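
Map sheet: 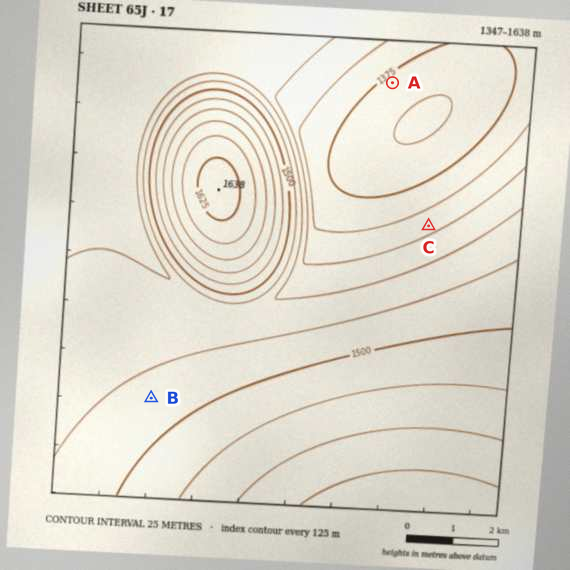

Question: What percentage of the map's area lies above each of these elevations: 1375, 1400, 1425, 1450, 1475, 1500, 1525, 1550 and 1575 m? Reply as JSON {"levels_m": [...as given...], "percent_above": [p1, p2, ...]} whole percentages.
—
{"levels_m": [1375, 1400, 1425, 1450, 1475, 1500, 1525, 1550, 1575], "percent_above": [91, 85, 80, 64, 48, 35, 24, 15, 8]}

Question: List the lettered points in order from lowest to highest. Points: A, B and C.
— A C B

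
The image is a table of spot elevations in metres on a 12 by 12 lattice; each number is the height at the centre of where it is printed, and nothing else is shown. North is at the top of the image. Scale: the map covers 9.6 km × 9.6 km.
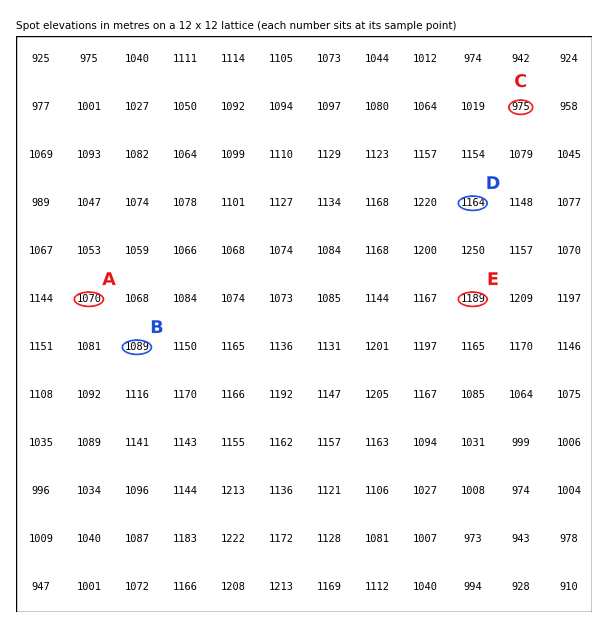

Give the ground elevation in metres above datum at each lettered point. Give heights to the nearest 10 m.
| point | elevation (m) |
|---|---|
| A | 1070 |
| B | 1090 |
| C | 970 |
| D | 1160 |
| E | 1190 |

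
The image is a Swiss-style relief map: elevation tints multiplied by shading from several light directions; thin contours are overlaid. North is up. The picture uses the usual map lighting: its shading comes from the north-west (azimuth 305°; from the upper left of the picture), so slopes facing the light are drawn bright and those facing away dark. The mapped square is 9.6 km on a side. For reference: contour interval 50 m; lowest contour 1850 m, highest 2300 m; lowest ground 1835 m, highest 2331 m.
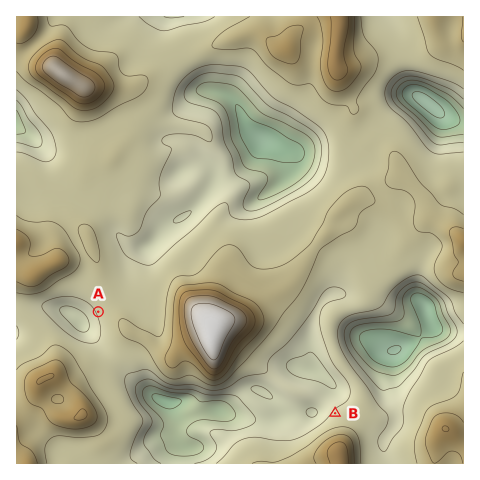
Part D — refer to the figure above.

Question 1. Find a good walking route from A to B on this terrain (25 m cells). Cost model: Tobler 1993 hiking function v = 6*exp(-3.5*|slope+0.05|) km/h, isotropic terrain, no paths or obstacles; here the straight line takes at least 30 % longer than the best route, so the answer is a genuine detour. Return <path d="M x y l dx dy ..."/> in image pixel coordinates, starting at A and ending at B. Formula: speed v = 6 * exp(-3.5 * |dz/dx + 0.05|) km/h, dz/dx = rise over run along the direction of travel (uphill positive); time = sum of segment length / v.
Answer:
<path d="M98 312l14 14 1 2 51 50 9 5 20 0 16 8 33 0 4 2 3 0 21 11 46 0 19 9"/>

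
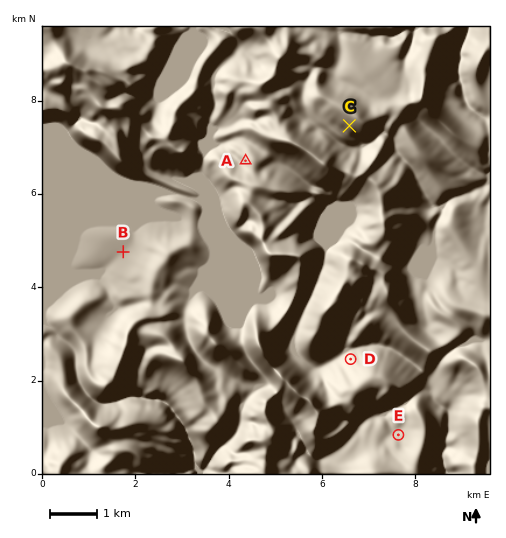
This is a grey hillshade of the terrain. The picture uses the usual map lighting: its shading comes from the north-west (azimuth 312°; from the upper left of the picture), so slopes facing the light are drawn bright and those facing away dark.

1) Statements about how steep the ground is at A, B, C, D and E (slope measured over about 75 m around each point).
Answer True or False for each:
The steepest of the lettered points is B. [False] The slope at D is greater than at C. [True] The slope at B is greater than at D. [False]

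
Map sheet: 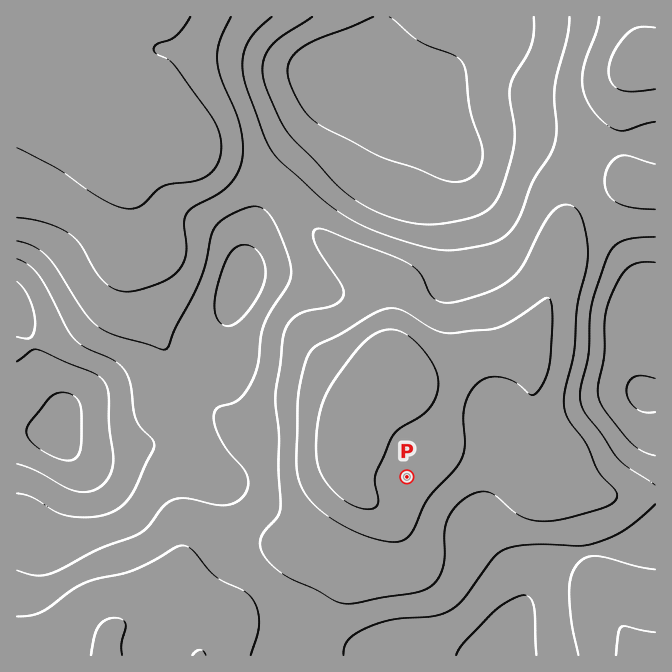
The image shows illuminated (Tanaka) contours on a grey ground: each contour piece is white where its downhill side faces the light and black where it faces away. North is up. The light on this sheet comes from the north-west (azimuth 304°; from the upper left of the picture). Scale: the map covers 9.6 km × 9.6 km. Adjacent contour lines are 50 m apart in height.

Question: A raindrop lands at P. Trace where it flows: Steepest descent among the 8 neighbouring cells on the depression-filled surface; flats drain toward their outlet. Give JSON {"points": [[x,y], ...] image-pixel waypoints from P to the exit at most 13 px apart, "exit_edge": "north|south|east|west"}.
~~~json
{"points": [[407, 477], [420, 490], [434, 503], [447, 517], [460, 522], [474, 530], [487, 544], [500, 557], [514, 570], [524, 584], [524, 597], [520, 610], [512, 624], [505, 637], [500, 650], [500, 655]], "exit_edge": "south"}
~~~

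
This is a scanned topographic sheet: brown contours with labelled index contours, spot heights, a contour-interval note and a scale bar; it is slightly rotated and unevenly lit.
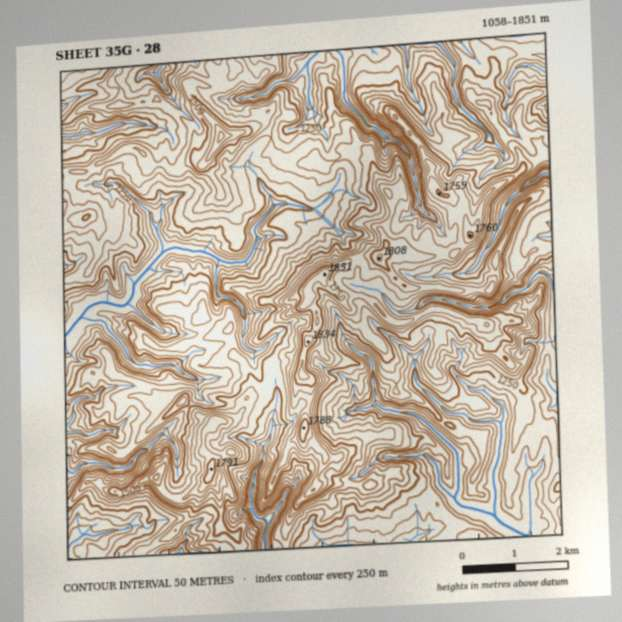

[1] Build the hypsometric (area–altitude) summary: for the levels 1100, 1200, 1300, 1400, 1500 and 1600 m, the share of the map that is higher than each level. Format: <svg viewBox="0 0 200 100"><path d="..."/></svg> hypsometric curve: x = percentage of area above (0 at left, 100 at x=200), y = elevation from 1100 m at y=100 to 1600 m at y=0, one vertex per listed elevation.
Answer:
<svg viewBox="0 0 200 100"><path d="M188 100l-33-20-38-20-46-20-31-20-19-20"/></svg>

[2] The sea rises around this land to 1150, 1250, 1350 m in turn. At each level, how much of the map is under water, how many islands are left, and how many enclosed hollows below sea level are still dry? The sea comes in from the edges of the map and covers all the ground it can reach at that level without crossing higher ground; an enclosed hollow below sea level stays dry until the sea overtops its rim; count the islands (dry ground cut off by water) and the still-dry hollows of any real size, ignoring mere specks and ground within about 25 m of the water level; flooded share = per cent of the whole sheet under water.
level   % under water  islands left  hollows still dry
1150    13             0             0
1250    32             0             0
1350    53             0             0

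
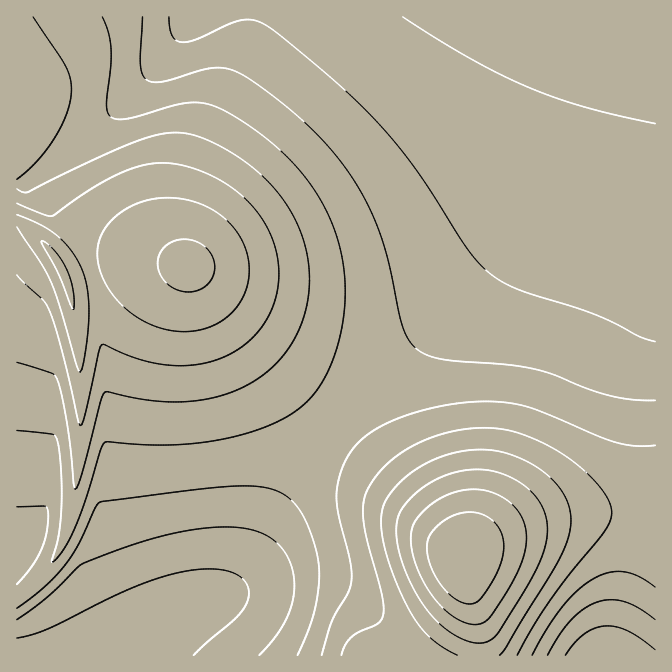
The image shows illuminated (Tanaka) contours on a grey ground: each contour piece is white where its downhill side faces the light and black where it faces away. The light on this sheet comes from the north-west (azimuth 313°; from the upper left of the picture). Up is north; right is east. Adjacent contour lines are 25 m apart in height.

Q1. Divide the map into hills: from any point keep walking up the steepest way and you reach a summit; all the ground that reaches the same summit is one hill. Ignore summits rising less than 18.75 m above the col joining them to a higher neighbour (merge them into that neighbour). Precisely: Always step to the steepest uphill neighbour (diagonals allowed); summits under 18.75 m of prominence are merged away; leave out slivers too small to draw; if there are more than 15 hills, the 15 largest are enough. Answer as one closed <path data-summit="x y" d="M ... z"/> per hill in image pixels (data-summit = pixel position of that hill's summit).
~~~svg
<path data-summit="192 265" d="M595 16l-403 0-21 32-30 37-53 51-52 41 0 5 5 10 35 50 10 20 12 40 10 80 1 118 7 32 8 25 22 53 0 18-8 11 41-26 45-20 15-15 22-40 18-41 34-50 26-30 140-137 42-52 25-40 25-55 17-56 6-37z"/><path data-summit="460 562" d="M655 16l-59 1-2 23-6 37-17 56-25 55-25 40-42 52-72 73-35 31-59 63-34 50-18 41-22 40-15 15-57 26-29 20-18 17 536-1z"/><path data-summit="62 270" d="M35 178l-10 6-9 1 0 470 102 1 26-24 2-22-22-53-13-45-3-130-7-62-15-58-10-20-30-42z"/><path data-summit="17 117" d="M190 16l-173 0-1 167 9 1 15-10 65-53 48-49 18-24z"/>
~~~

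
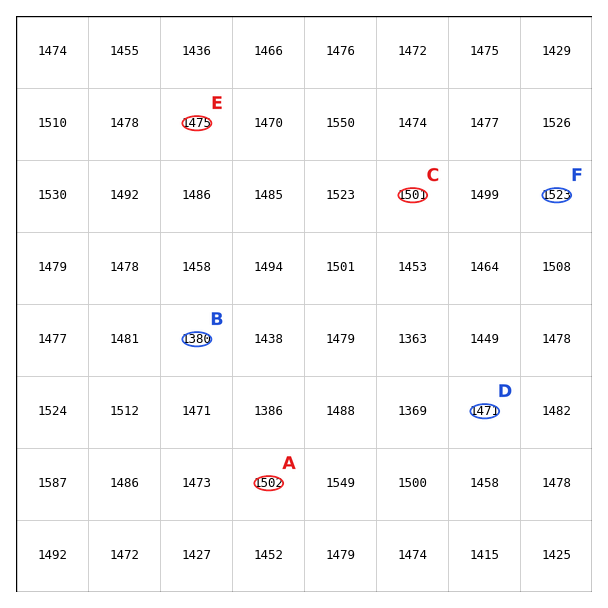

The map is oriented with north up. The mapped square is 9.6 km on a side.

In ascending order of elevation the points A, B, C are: B C A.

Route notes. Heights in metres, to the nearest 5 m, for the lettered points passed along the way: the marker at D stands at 1470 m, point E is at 1475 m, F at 1525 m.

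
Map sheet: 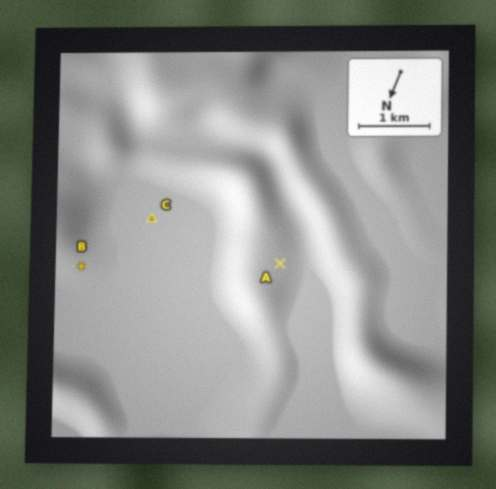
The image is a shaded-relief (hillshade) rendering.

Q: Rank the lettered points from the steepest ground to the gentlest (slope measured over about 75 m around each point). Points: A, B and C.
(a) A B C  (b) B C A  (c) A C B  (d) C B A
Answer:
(a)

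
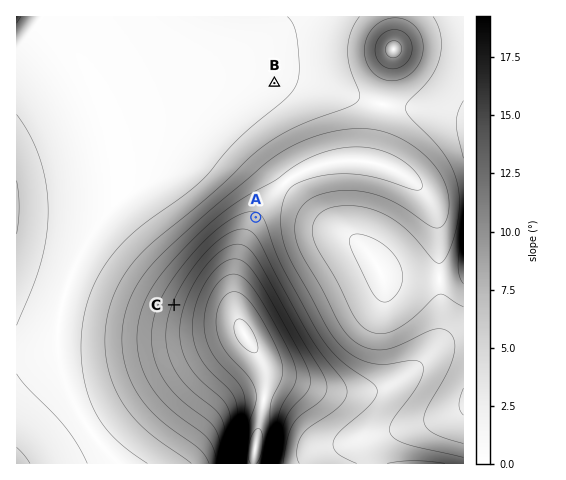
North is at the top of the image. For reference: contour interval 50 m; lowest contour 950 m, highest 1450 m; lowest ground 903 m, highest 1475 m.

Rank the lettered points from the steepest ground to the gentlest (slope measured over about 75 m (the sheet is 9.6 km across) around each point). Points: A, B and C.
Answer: C A B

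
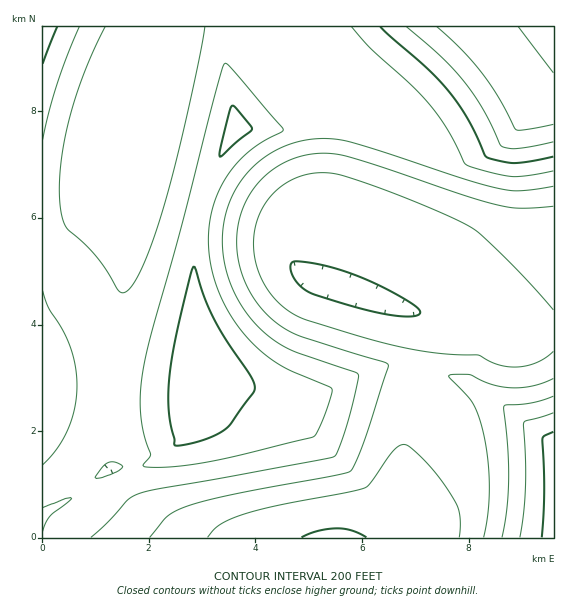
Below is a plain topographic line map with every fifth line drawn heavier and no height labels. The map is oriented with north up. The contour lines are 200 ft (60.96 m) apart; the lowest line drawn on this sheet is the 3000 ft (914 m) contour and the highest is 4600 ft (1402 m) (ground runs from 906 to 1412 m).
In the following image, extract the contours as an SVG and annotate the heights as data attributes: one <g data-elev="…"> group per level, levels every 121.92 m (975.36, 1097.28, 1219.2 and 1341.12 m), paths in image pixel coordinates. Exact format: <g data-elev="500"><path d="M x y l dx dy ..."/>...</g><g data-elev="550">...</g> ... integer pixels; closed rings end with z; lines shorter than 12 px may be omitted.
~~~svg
<g data-elev="975.36"><path d="M208 537l6-8 7-5 24-10 32-9 70-13 18-4 7-7 21-30 6-5 5-2 7 4 17 16 13 16 12 18 7 17-1 22"/><path d="M553 351l-9 8-12 5-12 3-13 0-14-4-14-8-42-2-44-8-92-27-12-7-11-8-9-11-8-13-5-14-2-14 0-15 2-13 6-14 7-11 10-10 12-8 12-4 13-3 15 0 13 3 70 25 37 16 21 11 10 8 29 27 42 47"/></g><g data-elev="1097.28"><path d="M91 537l18-16 19-21 12-7 17-4 170-30 6-2 4-4 12-37 9-41-3-3-62-21-24-14-14-14-13-16-10-19-6-19-3-16-1-16 2-16 4-14 5-14 9-13 10-12 11-9 16-10 17-7 19-3 18 0 31 7 100 33 35 9 21 3 33-5"/><path d="M96 478l-1-1 6-9 7-5 7-1 8 5-7 5-13 5z"/><path d="M553 396l-20 7-26 2-3 2 4 41 1 31-2 30-5 28"/><path d="M205 27l-21 101-23 87-10 32-11 25-9 15-4 4-4 2-6-4-11-20-11-14-28-27-5-11-2-17 1-39 8-42 15-46 21-46"/></g><g data-elev="1219.2"><path d="M175 445l8 0 17-4 14-5 10-6 8-7 21-30 2-5-4-12-24-35-13-22-10-23-8-26-3-3-16 62-8 47 0 35z"/><path d="M553 432l-9 4-2 3 2 52-2 46"/><path d="M220 156l3-1 29-26-2-4-17-19-2 1-2 5z"/><path d="M43 64l14-37"/><path d="M380 27l48 42 21 23 19 27 19 38 14 4 14 2 38-6"/></g><g data-elev="1341.12"><path d="M437 27l26 24 19 22 17 26 17 30 8 1 29-6"/></g>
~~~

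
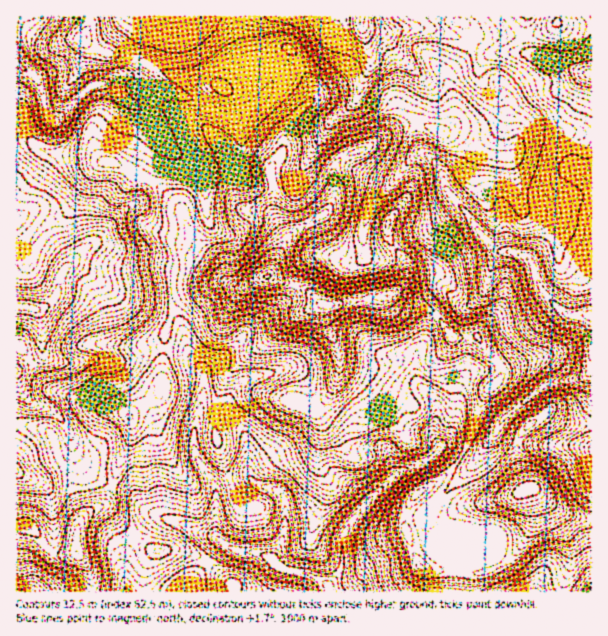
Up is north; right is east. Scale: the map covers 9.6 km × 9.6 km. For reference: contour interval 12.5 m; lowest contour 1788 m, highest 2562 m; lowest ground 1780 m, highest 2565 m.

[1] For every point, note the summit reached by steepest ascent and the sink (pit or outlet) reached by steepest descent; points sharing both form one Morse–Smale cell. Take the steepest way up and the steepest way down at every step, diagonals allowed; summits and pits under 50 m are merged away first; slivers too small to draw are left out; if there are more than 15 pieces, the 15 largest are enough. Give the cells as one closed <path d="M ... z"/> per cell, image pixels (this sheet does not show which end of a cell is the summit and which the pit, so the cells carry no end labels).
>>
<path d="M273 277l-9 0-19 11-11 0-12-6-10 2-14 10-15 6-7 6-7 14-5 13 0 15 22 4 18 19 0 25-10 30-1 15 3 15 20 30 1 51-16-3-16-10-21-7-11 0-14 14-12 18-5 18 4 25 63 0 3-10 29-38 4 0 14 8 24 2 9 5 9 9 28 6 14 8 6 6 13-21 0-19 2-15 12-18 39-40 33-15 12-12 12 4 7 6 10-17 13-43 20-23-2-9-23-29-24 0-13-17-14-12-22-2-12-11-65 11-7-4-12-12z"/><path d="M417 122l-15 4-18 8-15 12-18 6-14 10-3 6 2 24-6 15-6 7-27 15-11 11-18 36 31 10 9 4 12 12 7 4 65-11 12 11 22 2 6 4 21 25 24 0 23 29 2 9-20 23-8 31-8 20-6 9 7 5 6 0 21-28 6-13 40-34 18-8 15 0 11-2 6-7 2-236-17-3-48 2-9 7-6 15-11 1-21-6-24-18-18-1z"/><path d="M29 140l-13 1 0 228 22-11 4-4 0-5 6 9 14 4 16 0 8-2 40 1 23-12 15 0 0-16 12-27 7-6 15-6 14-10 9-2 7 0-8-21-26-21-14-34-28-25-14-5-22-13-15-1-14-8-37-2z"/><path d="M458 16l-222 1 0 12 8 22 1 11 13-2 21-11 9-1 6 5 20 39-1 7-23 23-6 13-1 15-13 21 4 17 0 27 13 25 10-11 29-17 10-20-2-24 7-10 28-12 15-12 23-10 10-2 21 10 6 0 8-9 2-21-8-27 14-13 14-23-2-9-10-6z"/><path d="M134 58l-4 1-5 14-17 11-10 0-8 2-36 35-8-8-3-20-6-13-20-18-1 78 13 0 10 8 17 6 31 0 14 8 19 2 15 11 17 6 28 25 12 30 12 14 16 11 4 17 4 5 8 5 7 0 24-11 19-35 0-5-16-23-6-3-19-1-9-7-2-6-8-44-3-7-9-11 0-7 10-24 0-14-11-6-39-8z"/><path d="M443 448l-3 0-12 12-33 15-45 47-7 15-1 30-12 18 0 7 138 0 3-18 12-2 18-7 17-16 14-24 0-16-6-20-13 7-24 6-28 4-8-1-25-19 16-10 14-15-2-5z"/><path d="M591 16l-33 0-3 9-12 7-10 4-56 0-3-4 0 7-10 17-18 19 8 27 0 18-10 12 12 1 24 18 21 6 11-1 6-15 9-7 22 0 15-2 27 2z"/><path d="M173 349l-8 0-2 2-3 41-30 24 2 22-12 24-6 23 18 8 12 17 72 28 0-52-17-24-6-21 1-15 10-30 0-25-18-19z"/><path d="M159 348l-10 1-23 12-40-1-8 2-22-1-8-3-6-9 0 5-4 4-22 13 8 24 8 8 18 6 14 13 8 15 2 18 6 9 9 10 18 10 7 1 6-23 10-19 0-27 25-19 7-8 0-26 2-13z"/><path d="M288 48l-9 1-21 11-13 2-13 9-10 15 4 10-12 32 0 7 6 6 6 12 4 35 6 15 9 7 19 1 6 3 6 8-2-7 0-27-4-17 13-21 1-15 6-13 24-26-6-18z"/><path d="M591 367l-1 4-6 7-11 2-15 0-18 8-40 34-6 13-21 28-6 0-8-5-15 18-16 10 19 16 14 4 48-8 15-8 2-2-9-27 0-17 3-9 10-11 16-12 21 10 24 2z"/><path d="M89 16l-73 1 0 45 21 18 6 13 3 20 8 8 36-35 8-2 10 0 17-11 5-11-1-6-27-4-20-13 8-15z"/><path d="M548 412l-25 19-6 13 0 17 7 25 3 2 7 0 21 20 12 6 24 6 1-95-25-3z"/><path d="M236 16l-69 0-23 16-8 12-4 13 47 21 28 4 14 4 9-14 14-10 0-11-8-22z"/><path d="M533 488l-7 1 6 20 0 16-9 18-22 22-18 7-12 2-2 5 1 13 94-1 0-7 7-24-1-17-20-37z"/>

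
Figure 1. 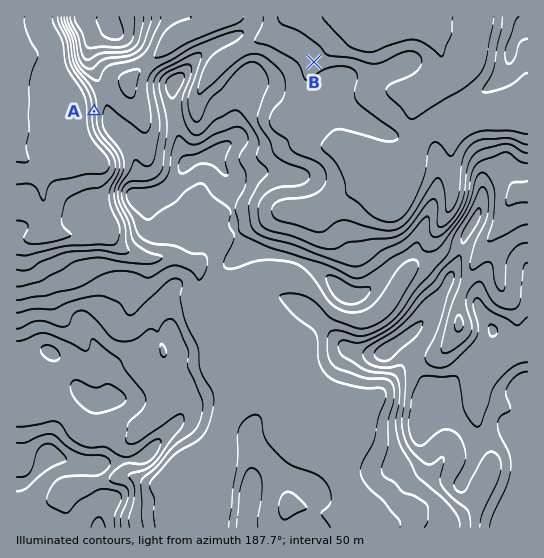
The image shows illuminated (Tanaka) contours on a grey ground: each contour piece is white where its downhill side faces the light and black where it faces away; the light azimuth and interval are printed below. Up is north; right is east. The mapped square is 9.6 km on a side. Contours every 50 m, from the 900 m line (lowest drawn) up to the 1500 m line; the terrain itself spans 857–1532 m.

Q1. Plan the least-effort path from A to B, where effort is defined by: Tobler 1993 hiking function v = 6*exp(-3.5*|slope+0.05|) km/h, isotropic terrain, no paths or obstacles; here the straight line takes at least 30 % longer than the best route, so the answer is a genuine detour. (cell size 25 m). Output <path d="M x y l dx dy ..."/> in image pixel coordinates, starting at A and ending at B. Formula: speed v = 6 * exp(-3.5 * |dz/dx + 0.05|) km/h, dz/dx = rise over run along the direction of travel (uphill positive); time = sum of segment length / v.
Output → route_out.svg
<path d="M94 111l5-10 3-3 5-3 8-8 83-41 72 0 11 5 12 0 21 11"/>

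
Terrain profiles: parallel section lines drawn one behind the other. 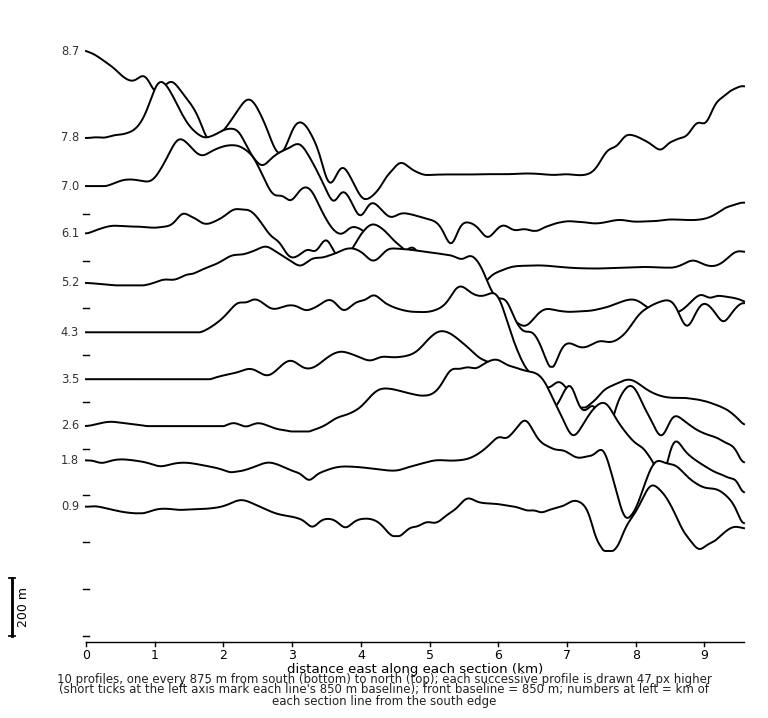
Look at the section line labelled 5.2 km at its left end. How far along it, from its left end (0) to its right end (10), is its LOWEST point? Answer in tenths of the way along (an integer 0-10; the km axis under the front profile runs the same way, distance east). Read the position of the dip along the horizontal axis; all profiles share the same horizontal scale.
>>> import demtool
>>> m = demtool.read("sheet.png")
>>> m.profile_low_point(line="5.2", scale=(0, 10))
7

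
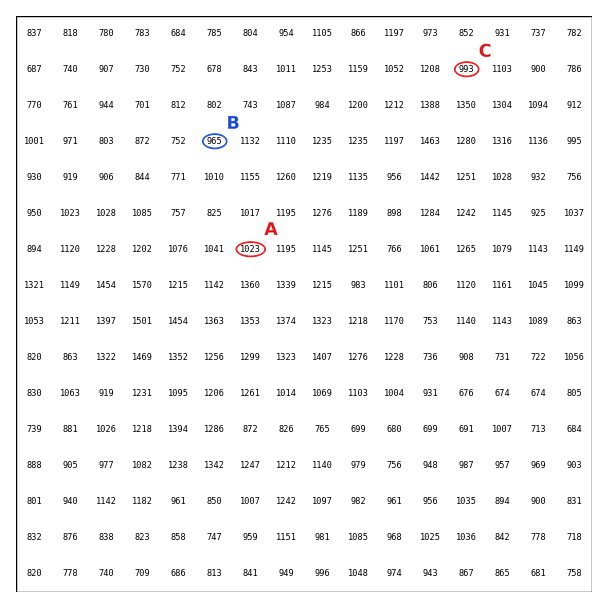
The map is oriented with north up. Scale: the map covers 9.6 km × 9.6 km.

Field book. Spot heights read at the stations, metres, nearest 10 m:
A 1020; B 970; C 990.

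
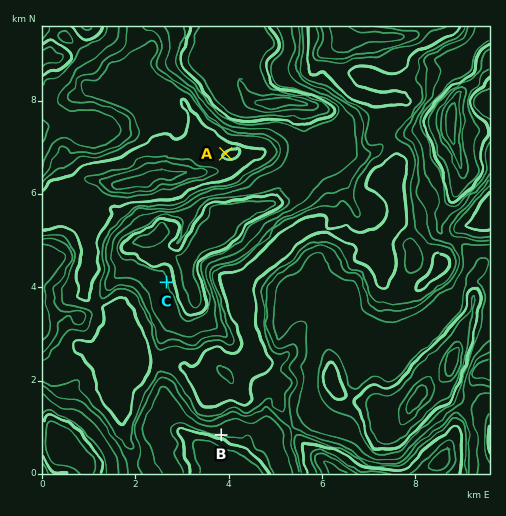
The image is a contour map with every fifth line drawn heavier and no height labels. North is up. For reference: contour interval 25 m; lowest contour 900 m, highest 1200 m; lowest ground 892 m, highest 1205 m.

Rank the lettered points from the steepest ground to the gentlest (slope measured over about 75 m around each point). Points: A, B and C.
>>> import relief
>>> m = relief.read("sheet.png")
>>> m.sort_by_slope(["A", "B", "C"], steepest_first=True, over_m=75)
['B', 'C', 'A']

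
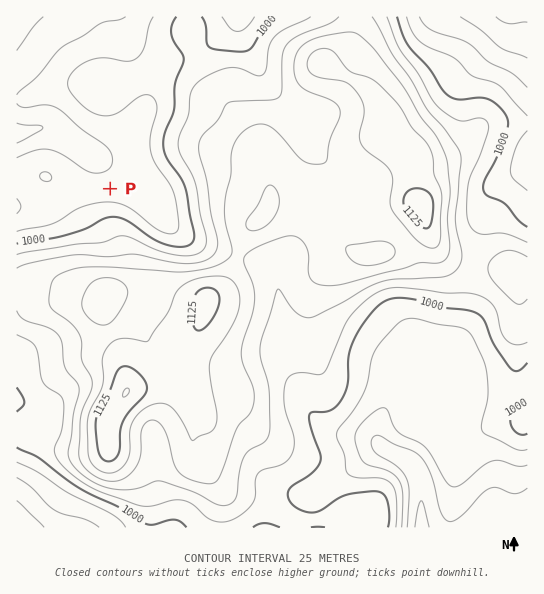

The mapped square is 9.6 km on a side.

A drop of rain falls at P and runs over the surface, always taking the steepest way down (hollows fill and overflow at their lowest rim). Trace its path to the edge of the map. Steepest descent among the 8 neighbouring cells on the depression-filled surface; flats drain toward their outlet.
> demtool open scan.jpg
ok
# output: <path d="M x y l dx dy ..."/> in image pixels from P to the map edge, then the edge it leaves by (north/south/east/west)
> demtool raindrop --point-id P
<path d="M110 189l0-16-20-20-11-6-20-14-9-4-16 0-7 2-8 0-2 2"/>
exit: west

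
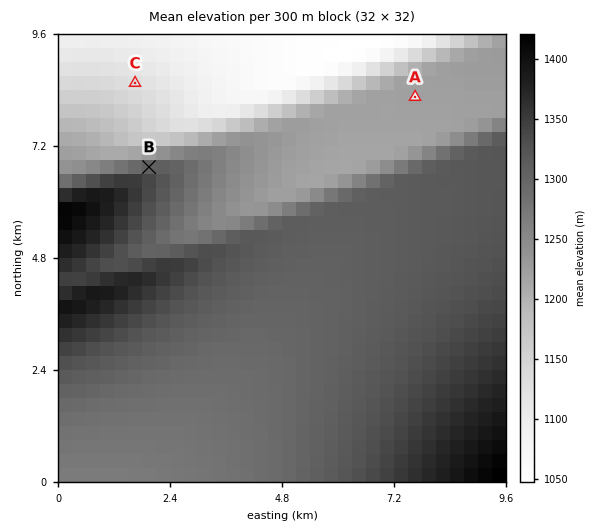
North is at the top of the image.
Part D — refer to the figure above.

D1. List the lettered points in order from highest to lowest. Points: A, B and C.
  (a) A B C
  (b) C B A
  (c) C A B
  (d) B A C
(d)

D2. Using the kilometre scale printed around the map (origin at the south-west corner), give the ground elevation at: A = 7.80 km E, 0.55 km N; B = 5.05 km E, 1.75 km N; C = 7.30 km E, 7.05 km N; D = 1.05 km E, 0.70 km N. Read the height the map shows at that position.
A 1361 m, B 1297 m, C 1217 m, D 1275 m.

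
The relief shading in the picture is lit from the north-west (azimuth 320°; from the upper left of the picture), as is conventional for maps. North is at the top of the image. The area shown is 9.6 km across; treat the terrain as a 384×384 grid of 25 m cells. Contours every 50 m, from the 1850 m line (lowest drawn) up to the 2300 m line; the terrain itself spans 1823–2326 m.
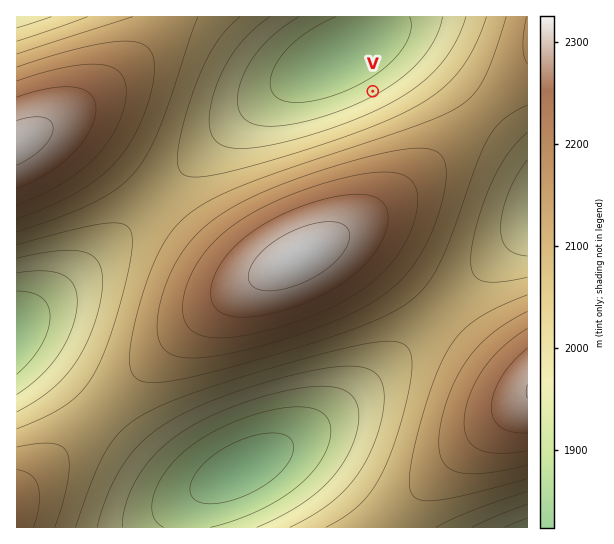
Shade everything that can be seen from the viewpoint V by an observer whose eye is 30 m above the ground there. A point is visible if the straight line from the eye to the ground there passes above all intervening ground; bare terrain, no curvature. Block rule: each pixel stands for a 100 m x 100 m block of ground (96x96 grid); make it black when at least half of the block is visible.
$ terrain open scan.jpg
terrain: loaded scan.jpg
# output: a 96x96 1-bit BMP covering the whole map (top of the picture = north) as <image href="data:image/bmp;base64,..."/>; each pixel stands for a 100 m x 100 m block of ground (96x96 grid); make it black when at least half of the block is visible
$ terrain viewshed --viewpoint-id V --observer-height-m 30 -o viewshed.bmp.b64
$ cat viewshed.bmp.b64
<image width="96" height="96" href="data:image/bmp;base64,Qk2+BAAAAAAAAD4AAAAoAAAAYAAAAGAAAAABAAEAAAAAAIAEAAATCwAAEwsAAAIAAAAAAAAA////AAAAAAAAAAAAAAAAAAAAAAAAAAAAAAAAAAAAAAAAAAAAAAAAAAAAAAAAAAAAAAAAAAAAAAAAAAAAAAAAAAAAAAAAAAAAAAAAAAAAAAAAAAAAAAAAAAAAAAAAAAAAAAAAAAAAAAAAAAAAAAAAAAAAAAAAAAAAAAAAAAAAAAAAAAAAAAAAAAAAAAAAAAAAAAAAAAAAAAAAAAAAAAAAAAAAAAAAAAAAAAAAAAAAAAAAAAAAAAAAAAAAAAAAAAAAAAAAAAAAAAAAAAAAAAAAAAAAAAAAAAAAAAAAAAAAAAAAAAAAAAAAAAAAAAAAAAAAAAAAAAAAAAAAAAAAAAAAAAAAAAAAAAAAAAAAAAAAAAAAAAAAAAAAAAAAAAAAAAAAAAAAAAAAAAAAAAAAAAAAAAAAAAAAAAAAAAAAAAAAAAAAAAAAAAAAAAAAAAAAAAAAAAAAAAAAAAAAAAAAAAAAAAAAAAAAAAAAAAAAAAAAAAAAAAAAAAAAAAAAAAAAAAAAAAAAAAAAAAAAAAAAAAAAAAAAAAAAAAAAAAAAAAAAAAAAAAAAAAAAAAAAAAAAAAAAAAAAAAAAAAAAAAAAAAAAAAAAAAAAAAAAAAAAAAAAAAAAAAAAAAAAAAAAAAAAAAAAAAAAAAAAAAAAAAAAAAAAAAAAAAAAAAAAAAAAAAAAAAAAAAAAAAAAAAAAAAAAAAAAAAAAAAAAAAAAAAAAAAAAAAAAAAAAAAAAAAAAAAAAAAAAAAAAAAAAAAAAAAAAAAAAAAAAAAAAAAAAAAAAAAAAAAAAAAAAAAAAAAAAAAAAAAAAAAAAAAAAAAAAAAAAAAAAAAAAAAAAAAAAAAAAAAAAAAAAAAAAAAAAAAAAAAAAAAAAAAAAAAAAAAAAAAAAAAAAAAAAAAAAAAAAAAAAAAAAAAAAAAAAAAAAAAAAAAAAAAAAAAAAAAAAAAAAAAAAAAAAAAAAAAAAAAAAAAAAAAAAAAAAAAAAAAAAAAAMAAAAAAAAAAAAAAD/wAAAAAAA//4AAAf/+AAAAAAD///8AB///AAAAAAD/////////wAAAAAH/////////4AAAAAH/////////+AAAAAD//////////AAAAAD//////////gAAAAD//////////wAAAAB//////////4AAAAB//////////8AAAAA//////////8AAAAA//////////+AAAAAf//////////AAAAAP//////////gAAAAH//////////wAAAAH//////////8AAAAD//////////+AAAAB///////////gAAAA///////////4AAAAP//////////+AAAAH///////////gAAAD///////////4AAAB///////////+AAAAf///////////wAAAP///////////8AAAH///////////8AAAB///////////8AAAA///////////8AAAAf//////////8AAAAH//////////8AAAAD//////////8AAAAB//////////8AAAAAf/////////8="/>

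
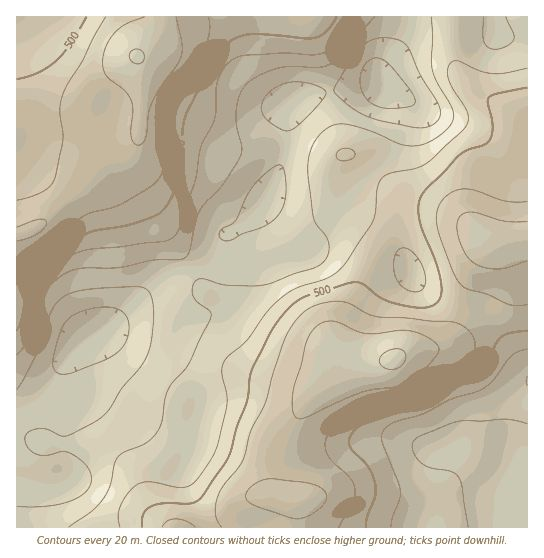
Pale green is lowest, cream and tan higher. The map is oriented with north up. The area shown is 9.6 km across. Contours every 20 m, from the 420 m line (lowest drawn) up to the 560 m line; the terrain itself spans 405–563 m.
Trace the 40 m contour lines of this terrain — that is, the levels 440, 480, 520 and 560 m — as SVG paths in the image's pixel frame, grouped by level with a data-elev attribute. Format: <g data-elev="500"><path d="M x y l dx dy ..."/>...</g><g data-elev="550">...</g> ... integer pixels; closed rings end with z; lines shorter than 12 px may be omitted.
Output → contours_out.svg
<g data-elev="440"><path d="M17 389l8-12 12-24 14-42 5-8 6-5 15-7 22-3 39-1 7 1 4 3 3 10 2 13-2 23-3 14-7 14-20 23-14 23-13 11-28 14-6 0-12-6-8-2-12 3-4 6 0 5 3 5 8 7 10 1 19-4 6 3 10 6 6 7 4 7 0 7-2 7-10 9-17 7-21 3-24-1"/><path d="M225 241l-6-4 1-6 15-10 11-24 7-10 20-19 5-3 4 1 3 9 1 19-3 12-5 9-7 7-8 5-20 6-12 7z"/><path d="M283 130l-14-9-7-8 0-10 7-10 12-8 13-3 16 1 15 7 1 3-2 5-19 21-12 10-4 2z"/><path d="M414 127l-33-6-15-5-15-9-16-14 0-6 18-30 8-10 9-6 8-3 9 0 11 2 7 3 5 8 11 26 17 26 2 11-3 8-10 5z"/></g><g data-elev="480"><path d="M391 527l2-10 7-18 0-8-2-9-16-40 0-7 2-5 11-8 26-7 30-16 31-10 11-8 18-25 7-4 9-3"/><path d="M17 331l4-9 4-23 6-10 13-15 19-15 11-5 12-4 77-9 7-2 5-4 4-7 16-46 6-36 13-27 4-38 4-10 7-8 8-6 9-2 39-2 28 2 10-2 7-4 7-6 18-26"/><path d="M411 291l-11-6-6-12 0-10 1-8 3-5 4-2 7 1 6 6 6 8 4 11 1 8-3 6-5 4z"/><path d="M341 161l6 0 6-3 2-3-1-4-7-3-8 2-2 3-1 4z"/><path d="M527 68l-21 5-12 1-15-3-21-10-4 0-4 2-3 8 2 10 19 33 0 7-3 6-40 37-11 5-24 4-8 5-5 9-1 24-3 10-30 45-14 11-31 10-15 10-17 16-20 28-20 17-3 7-1 6 5 24 0 12-9 38-8 16-13 19-10 7-10 0-28-5-7 1-7 3-9 9-6 12-2 10 2 10"/></g><g data-elev="520"><path d="M195 527l-9-6-11-2-8 2-5 6"/><path d="M339 527l13-24 3-13-5-12-17-16-6-8-2-11 4-10 11-11 23-14 15-6 33-8 28-17 27-13 7-9 2-10-3-11-9-8-13-4-75-6-9-3-16-9-9-3-22 3-16 8-10 13-8 14-12 35-7 27-15 30-8 30-20 25-5 9-2 10-1 9 2 7 5 6"/><path d="M17 264l32-19 34-29 38-12 28-16 9-8 5-9 2-10 1-40 3-14 5-12 19-22 9-18 7-22-1-16"/><path d="M527 202l-21-1-32-11-13-1-10 4-8 6-5 9-2 10 3 16 11 30 6 14 6 8 7 3 20 6 21 10 8 1 9-2"/><path d="M106 17l-13 21-11 24-15 23-5 12-2 14 3 28-9 42-5 6-7 5-25 8"/></g><g data-elev="560"><path d="M386 369l9 0 7-4 4-7-2-7-3-2-6 0-6 1-6 4-3 4-1 4 3 4z"/><path d="M135 63l6 0 3-4-1-6-4-4-6 1-3 4 0 5z"/></g>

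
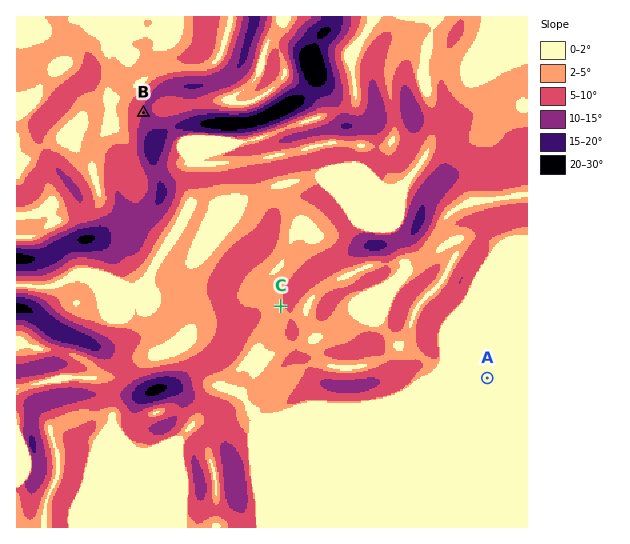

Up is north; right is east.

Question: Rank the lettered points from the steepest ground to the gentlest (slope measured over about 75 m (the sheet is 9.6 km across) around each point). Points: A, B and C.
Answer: B C A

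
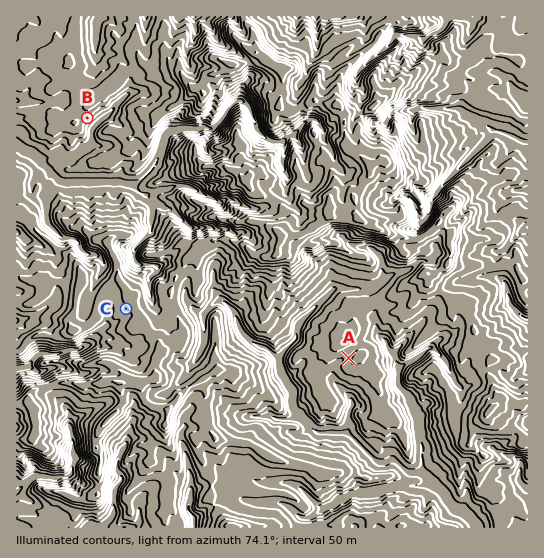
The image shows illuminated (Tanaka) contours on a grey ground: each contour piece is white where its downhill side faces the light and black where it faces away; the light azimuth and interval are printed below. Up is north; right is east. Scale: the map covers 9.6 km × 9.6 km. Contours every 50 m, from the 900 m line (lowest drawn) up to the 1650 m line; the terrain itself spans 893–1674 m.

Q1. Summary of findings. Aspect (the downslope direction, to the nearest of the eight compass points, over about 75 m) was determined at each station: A W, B SE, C SW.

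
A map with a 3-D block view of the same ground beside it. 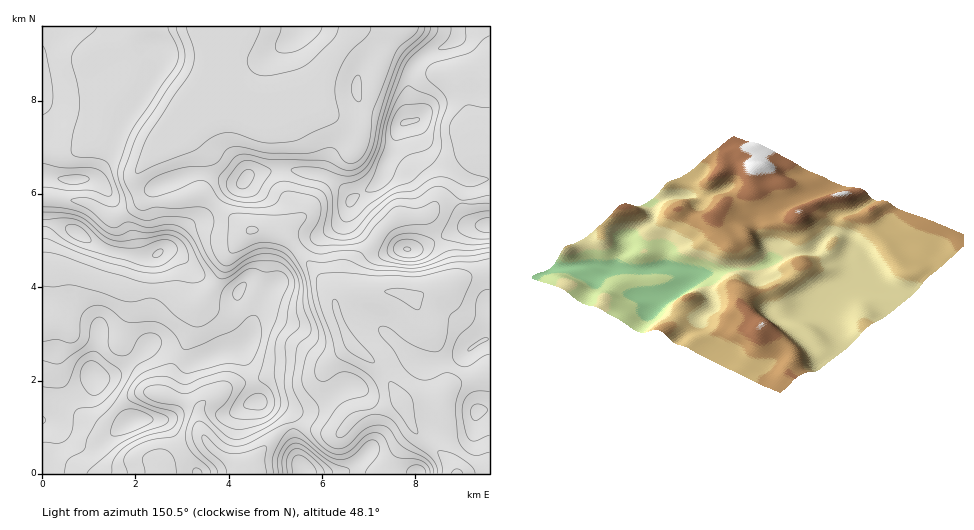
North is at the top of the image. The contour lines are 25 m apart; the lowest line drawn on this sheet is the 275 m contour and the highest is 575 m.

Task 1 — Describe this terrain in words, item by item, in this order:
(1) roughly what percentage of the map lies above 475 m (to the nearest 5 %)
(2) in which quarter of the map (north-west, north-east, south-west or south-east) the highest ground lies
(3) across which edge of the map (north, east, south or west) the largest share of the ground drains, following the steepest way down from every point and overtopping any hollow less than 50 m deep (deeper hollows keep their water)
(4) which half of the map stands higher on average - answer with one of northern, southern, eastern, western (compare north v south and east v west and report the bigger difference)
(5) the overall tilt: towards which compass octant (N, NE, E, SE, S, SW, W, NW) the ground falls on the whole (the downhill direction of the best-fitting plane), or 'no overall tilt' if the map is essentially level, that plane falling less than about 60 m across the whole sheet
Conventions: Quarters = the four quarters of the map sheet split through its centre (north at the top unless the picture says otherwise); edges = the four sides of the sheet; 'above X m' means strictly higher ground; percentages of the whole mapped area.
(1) Ground above 475 m makes up about 25 % of the sheet.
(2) The highest point lies in the south-west quarter of the map.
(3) Drainage is mainly to the south: more ground falls towards that edge than towards any other.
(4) Taken as a whole, the western half is higher than the eastern.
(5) The general tilt is down to the east (the land rises towards the west).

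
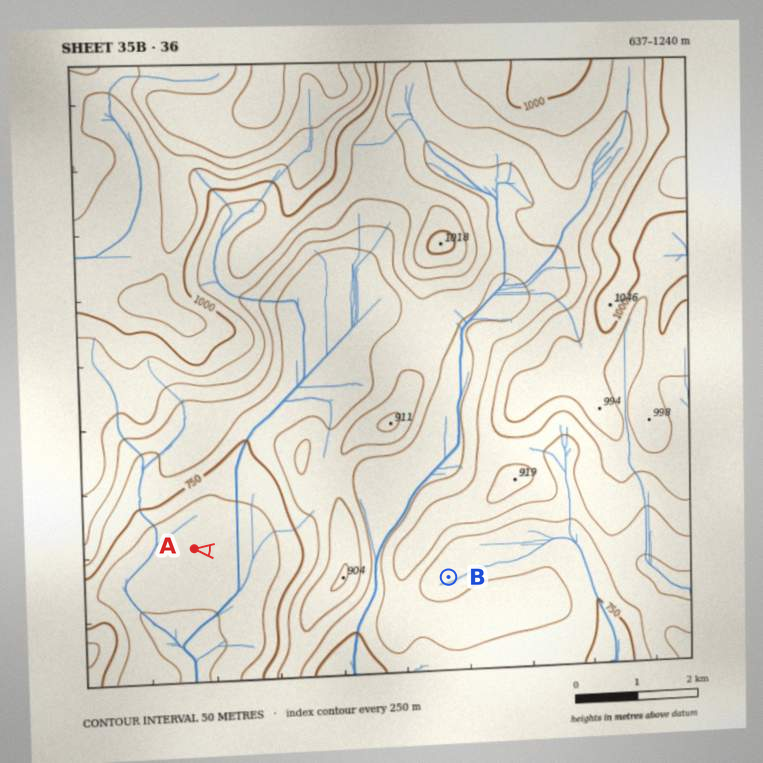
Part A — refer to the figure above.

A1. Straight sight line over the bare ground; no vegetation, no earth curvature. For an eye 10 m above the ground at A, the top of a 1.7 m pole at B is hidden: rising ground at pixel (295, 560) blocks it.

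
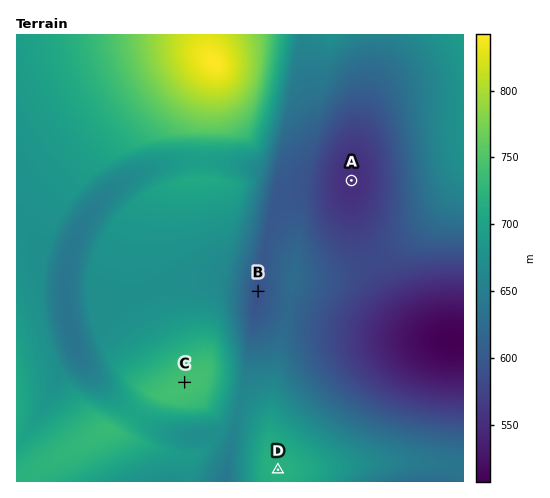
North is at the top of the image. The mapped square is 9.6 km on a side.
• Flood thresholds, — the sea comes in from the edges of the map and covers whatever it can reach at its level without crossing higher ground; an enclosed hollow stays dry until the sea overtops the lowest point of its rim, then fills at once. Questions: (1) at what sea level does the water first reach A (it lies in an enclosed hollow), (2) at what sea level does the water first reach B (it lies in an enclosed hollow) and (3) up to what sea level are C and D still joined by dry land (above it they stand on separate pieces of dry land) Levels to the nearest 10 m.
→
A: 580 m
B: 600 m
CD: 660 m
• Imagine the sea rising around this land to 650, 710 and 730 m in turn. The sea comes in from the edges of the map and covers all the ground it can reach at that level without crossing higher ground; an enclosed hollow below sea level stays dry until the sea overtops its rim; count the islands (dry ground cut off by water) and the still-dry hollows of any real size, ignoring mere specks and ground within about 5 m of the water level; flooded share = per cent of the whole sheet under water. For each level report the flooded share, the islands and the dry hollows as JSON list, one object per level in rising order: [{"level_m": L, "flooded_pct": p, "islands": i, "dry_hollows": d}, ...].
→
[{"level_m": 650, "flooded_pct": 37, "islands": 0, "dry_hollows": 1}, {"level_m": 710, "flooded_pct": 83, "islands": 1, "dry_hollows": 0}, {"level_m": 730, "flooded_pct": 90, "islands": 1, "dry_hollows": 0}]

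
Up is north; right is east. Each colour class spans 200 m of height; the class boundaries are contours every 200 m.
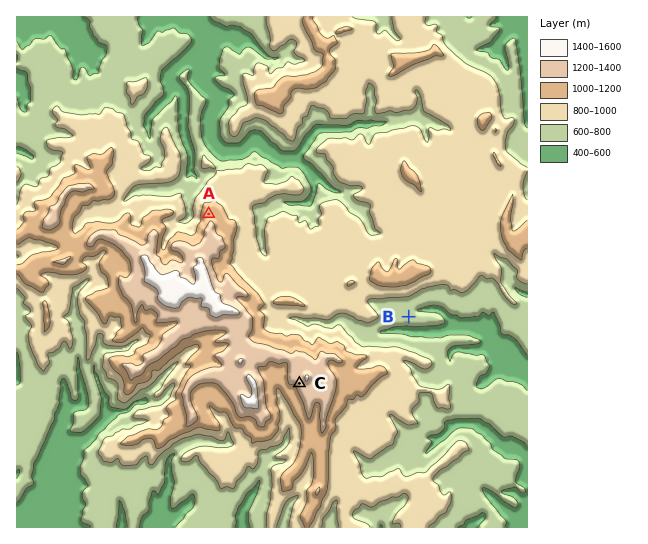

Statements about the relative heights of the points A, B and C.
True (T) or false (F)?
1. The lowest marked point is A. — F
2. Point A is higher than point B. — T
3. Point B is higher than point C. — F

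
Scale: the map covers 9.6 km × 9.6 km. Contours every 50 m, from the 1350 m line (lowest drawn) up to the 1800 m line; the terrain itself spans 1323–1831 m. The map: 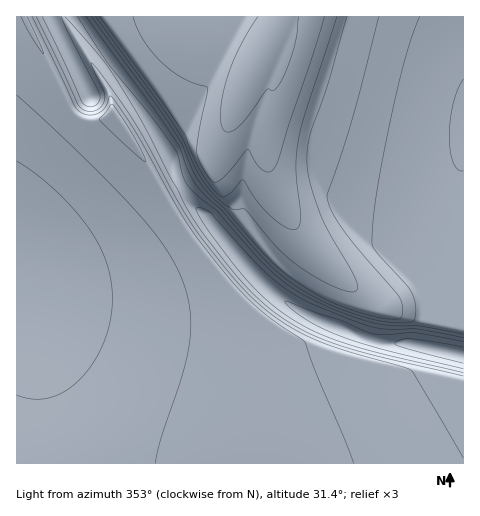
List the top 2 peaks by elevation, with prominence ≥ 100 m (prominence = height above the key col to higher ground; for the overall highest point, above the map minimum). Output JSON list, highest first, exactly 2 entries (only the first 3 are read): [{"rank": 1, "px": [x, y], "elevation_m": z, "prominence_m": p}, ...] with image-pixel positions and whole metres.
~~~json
[{"rank": 1, "px": [258, 59], "elevation_m": 1831, "prominence_m": 508}, {"rank": 2, "px": [112, 110], "elevation_m": 1670, "prominence_m": 171}]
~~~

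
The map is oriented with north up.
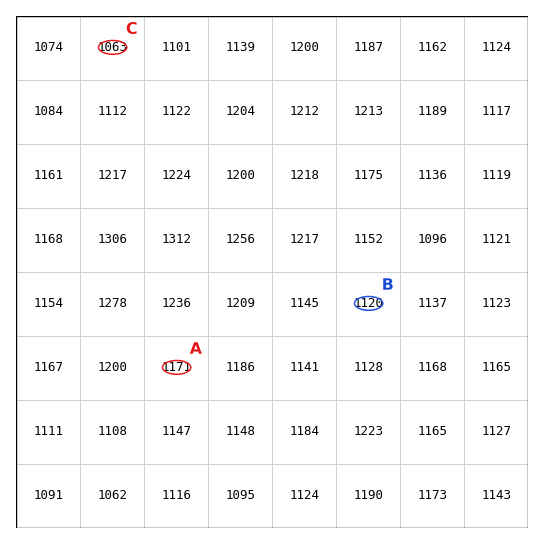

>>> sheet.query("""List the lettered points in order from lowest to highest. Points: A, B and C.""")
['C', 'B', 'A']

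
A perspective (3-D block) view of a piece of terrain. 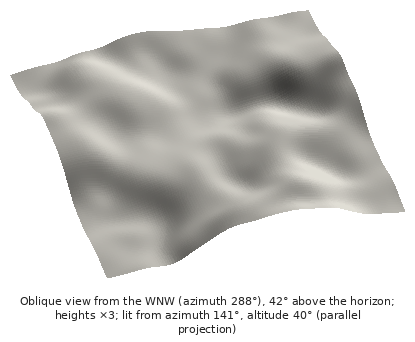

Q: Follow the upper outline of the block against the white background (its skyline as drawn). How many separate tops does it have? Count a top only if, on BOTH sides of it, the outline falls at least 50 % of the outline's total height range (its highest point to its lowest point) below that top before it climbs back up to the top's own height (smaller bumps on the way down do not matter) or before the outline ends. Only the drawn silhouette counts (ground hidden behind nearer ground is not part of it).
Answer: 0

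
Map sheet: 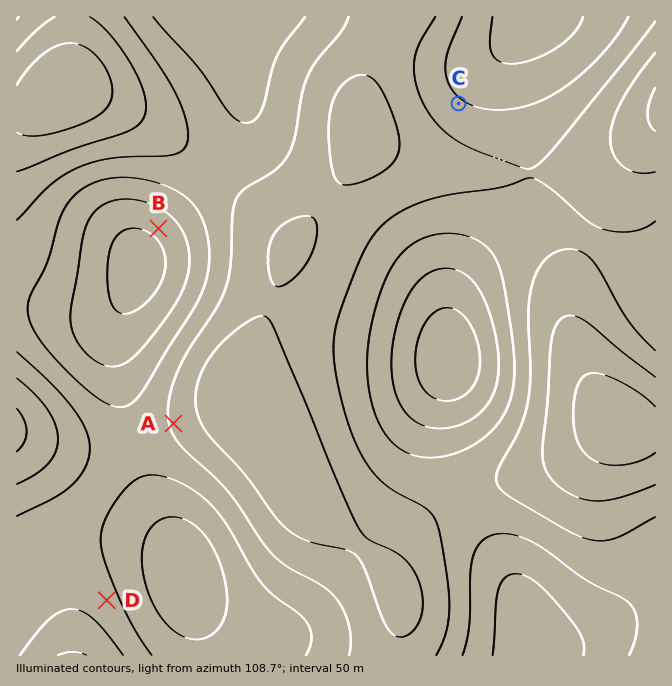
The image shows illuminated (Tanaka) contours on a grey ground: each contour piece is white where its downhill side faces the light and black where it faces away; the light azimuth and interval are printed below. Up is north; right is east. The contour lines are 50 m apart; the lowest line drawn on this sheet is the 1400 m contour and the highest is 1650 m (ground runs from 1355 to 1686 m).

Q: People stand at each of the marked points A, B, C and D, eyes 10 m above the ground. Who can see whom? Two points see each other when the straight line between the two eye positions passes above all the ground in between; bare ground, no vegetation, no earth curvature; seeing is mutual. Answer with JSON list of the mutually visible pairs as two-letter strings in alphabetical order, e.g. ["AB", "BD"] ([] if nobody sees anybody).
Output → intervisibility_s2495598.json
["AC", "BC"]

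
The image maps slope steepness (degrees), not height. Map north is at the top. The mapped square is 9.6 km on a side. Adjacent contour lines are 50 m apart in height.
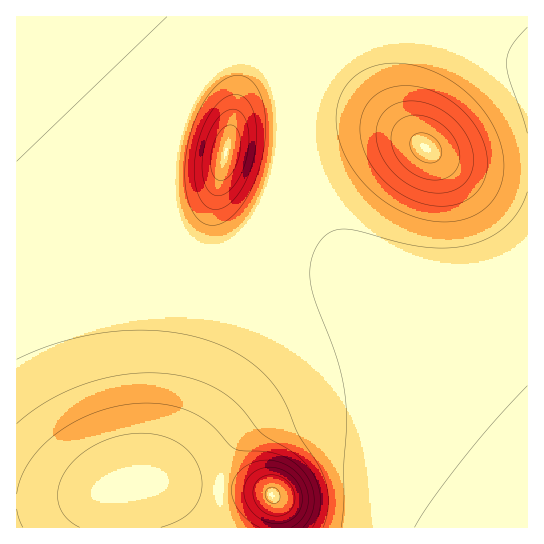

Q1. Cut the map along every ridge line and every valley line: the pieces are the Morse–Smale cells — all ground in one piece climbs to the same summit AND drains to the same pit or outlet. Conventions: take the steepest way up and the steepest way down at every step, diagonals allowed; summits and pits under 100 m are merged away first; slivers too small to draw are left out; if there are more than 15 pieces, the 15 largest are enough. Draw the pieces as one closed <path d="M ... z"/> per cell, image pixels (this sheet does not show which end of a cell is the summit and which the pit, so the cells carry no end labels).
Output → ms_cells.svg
<path d="M199 249l-29 2-52 9-41 12-44 17-17 4 1 235 511-1 0-128-39-38-63-46-47-28-36-18-24-8-38-8-30-2-45 1z"/><path d="M374 16l-357 0-1 275 17-2 65-24 53-12 32-4 16 0 7 3 64 0 33 5 40 12 36 18 59 36-3-4-82-56-29-28-17-24-11-21-9-31-3-20 1-29 6-21 9-20 9-14 21-19 24-13z"/><path d="M527 16l-152 0-21 7-29 17-20 21-14 28-7 32 1 30 8 32 14 28 17 24 19 20 31 24 91 61 30 25 32 31z"/>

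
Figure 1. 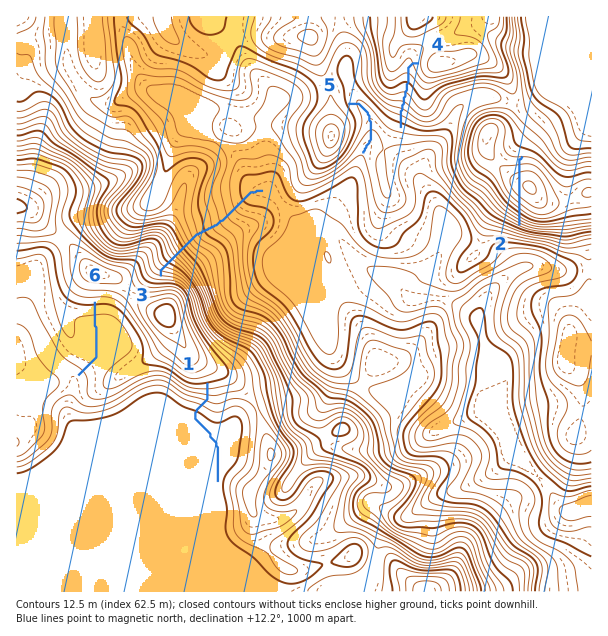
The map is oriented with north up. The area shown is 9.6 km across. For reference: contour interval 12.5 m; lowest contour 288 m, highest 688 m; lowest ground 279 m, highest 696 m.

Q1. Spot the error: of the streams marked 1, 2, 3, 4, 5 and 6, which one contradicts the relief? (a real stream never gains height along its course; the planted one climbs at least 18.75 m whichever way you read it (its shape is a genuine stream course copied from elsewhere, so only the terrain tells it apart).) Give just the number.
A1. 2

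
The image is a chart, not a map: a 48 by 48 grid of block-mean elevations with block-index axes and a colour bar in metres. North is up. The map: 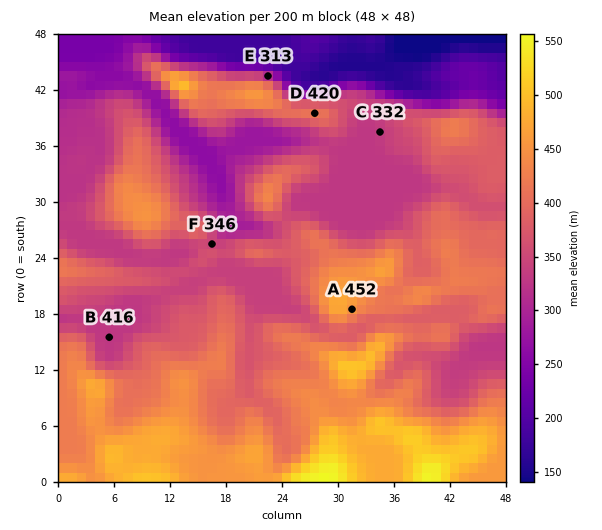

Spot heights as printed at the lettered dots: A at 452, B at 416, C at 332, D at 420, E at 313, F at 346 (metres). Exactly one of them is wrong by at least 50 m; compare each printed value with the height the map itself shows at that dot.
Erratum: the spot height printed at B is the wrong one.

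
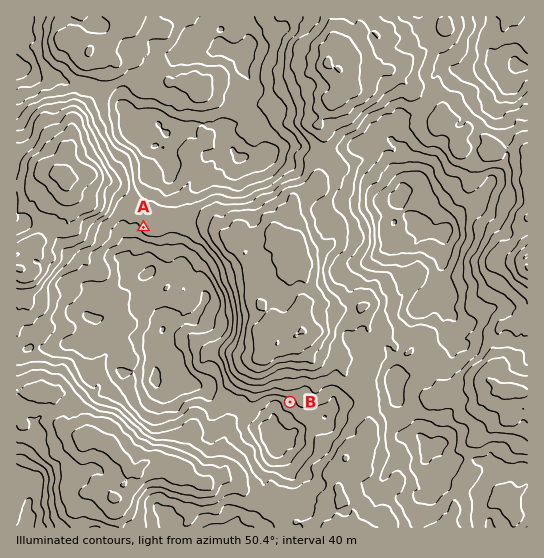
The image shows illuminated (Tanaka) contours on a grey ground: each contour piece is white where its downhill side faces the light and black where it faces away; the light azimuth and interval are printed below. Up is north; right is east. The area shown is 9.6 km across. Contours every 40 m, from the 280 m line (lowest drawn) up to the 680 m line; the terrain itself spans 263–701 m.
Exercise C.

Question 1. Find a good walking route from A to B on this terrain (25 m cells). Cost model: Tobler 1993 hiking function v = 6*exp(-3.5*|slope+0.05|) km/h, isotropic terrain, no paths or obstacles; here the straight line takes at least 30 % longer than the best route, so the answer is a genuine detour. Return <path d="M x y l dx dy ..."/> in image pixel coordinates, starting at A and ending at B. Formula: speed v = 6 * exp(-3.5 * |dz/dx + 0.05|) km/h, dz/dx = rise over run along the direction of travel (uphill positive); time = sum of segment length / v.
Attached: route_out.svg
<path d="M143 227l14 7 14 0 14 7 6 6 6 3 1 1 4 8 4 4 19 38 0 14 2 6 0 10-8 16 0 7 12 24 7 7 16 8 21 0 11 5 4 4"/>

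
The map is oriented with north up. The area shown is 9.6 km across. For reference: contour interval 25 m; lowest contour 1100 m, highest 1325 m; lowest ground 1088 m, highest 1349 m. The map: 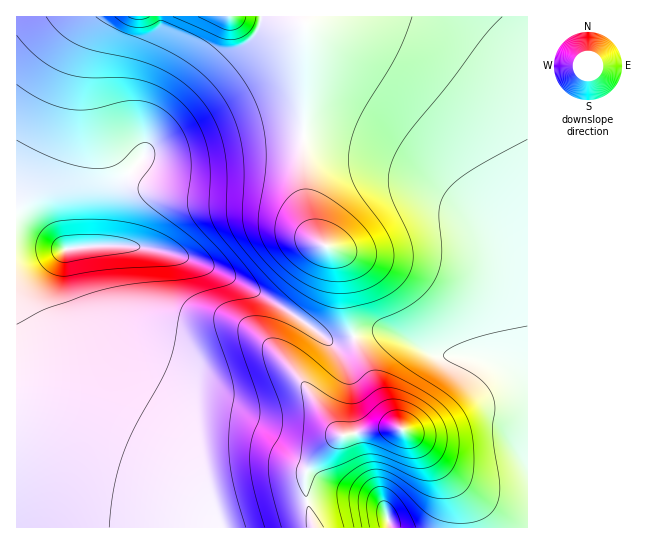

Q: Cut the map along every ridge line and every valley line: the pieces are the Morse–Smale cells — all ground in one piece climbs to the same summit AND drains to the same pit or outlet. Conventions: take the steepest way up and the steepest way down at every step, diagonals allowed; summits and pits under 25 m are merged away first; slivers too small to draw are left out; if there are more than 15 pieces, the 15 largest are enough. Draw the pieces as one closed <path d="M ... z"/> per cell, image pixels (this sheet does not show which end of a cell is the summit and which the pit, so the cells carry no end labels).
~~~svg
<path d="M25 239l-9 0 1 289 297 0-9-34 0-21 7-11 13-14 16-12 24-5 34-4-20-34-25-56-13 4-11 0-23-17-54-35-38-20-33-13-32-8-23-3-33 0-31 4z"/><path d="M159 16l-143 1 0 221 15 2 32 9 31-4 33 0 23 3 32 8 33 13 38 20 54 35 23 17 11 0 12-4-6-27-2-27-4-20-6-12-12-6-6-6-9-21-4-25-1-58-44 2-81 18-34 0 0-9-7-27 0-26 10-36 13-28z"/><path d="M527 16l-221 0-2 99 1 20 48 6 36 12 45 26 33 27 25 31 15 26 12 36 8 48z"/><path d="M389 332l-20 0-16 5 36 77 12 15-18-1-38 7-10 4-14 12-16 22 0 21 10 33 212 1 1-145-14-11-19-9-26-7-35-1-23-14z"/><path d="M306 135l-2 0 0 58 4 25 9 21 6 6 10 4 8 14 4 20 2 27 6 25 16-3 25 1 40 22 35 1 26 7 19 9 13 11 1-36-15-66-13-31-20-29-14-16-32-26-45-26-36-12z"/><path d="M305 16l-144 0-1 13-13 28-10 36 0 26 7 27 0 9 34 0 81-18 44-2 2-21z"/>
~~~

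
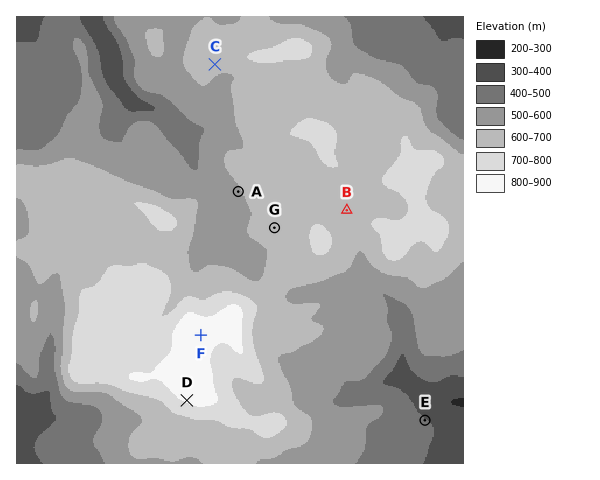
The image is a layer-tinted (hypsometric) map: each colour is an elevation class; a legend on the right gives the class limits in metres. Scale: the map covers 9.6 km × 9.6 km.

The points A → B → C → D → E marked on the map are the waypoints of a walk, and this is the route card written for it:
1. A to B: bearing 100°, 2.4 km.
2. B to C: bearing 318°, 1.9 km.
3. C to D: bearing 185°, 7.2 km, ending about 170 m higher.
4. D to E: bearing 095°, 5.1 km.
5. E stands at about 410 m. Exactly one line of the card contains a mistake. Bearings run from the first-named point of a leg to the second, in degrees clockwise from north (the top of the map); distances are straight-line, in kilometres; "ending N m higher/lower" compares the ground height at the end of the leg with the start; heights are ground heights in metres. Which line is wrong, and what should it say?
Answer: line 2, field distance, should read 4.2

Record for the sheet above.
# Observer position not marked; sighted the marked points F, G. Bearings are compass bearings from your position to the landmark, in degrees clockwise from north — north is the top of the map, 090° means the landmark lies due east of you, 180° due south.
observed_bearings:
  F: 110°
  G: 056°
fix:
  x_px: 145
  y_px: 315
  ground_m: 730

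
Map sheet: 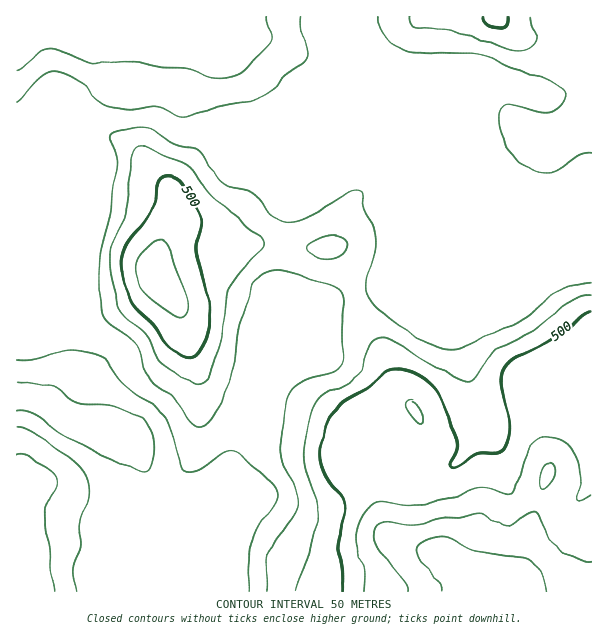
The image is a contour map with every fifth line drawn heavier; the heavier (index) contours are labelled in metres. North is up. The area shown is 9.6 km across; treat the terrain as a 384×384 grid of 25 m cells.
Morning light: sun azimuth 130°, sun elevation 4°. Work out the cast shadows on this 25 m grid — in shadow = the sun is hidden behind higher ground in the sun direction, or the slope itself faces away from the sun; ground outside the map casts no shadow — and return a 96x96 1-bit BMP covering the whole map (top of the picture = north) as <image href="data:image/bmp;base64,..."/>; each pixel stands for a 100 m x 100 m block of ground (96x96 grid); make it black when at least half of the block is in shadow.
<image width="96" height="96" href="data:image/bmp;base64,Qk2+BAAAAAAAAD4AAAAoAAAAYAAAAGAAAAABAAEAAAAAAIAEAAATCwAAEwsAAAIAAAAAAAAA////AAAAAAAAAAAAD/wP+B8AAAAAAAAAH/wP+AAAAAAAAAAAH/gf+AAAAAAAAAAAP/A/8AAAAAAAAAAAP/A/wAAAAAAAAAAAf/h/gAAAAAAAAAAAf/z/wAAAAAAAAAAA////4BAAMAAAAAAA////8HwAcAAAAAAB////+P8AeAAAAAAB//////+AeAAAAAAB///////g+AAAAAAB///////w/AAAAAAB///////4/AAAAAAB///////4/AAAAAAB///////8/AAAAAAA///////9/AAAAAAAf////////gAAAAAAP////////gAAAAAAP////////wAAAADAP//z/////wAAAAHgP//wQAf//wAAAAPgH//wAAA//4AAAAfgD//wAAAf/4AAAAfgD//4AAAf/4CAAAfgH//4AAAf/wCAAA/gH//8AAAf/gDAAA/gH//8AAA//ADAAAfgH//+AAA/8ADAAAGAH///AAA/8ACAAAAAH///gAB/4AAAAAAAD///4AB/4AAAAAAAB////AB/4AAAAAAAB////4B/4AAAAAAAB////4A/4AAAAAAAB////8Af4AAAAAAAB////4Af8AAAABwAB////gA/+AAAAD4AB////AB//gAAAD8AA////AD//4AAAD8AA////AH//8AAAD8AA///+AP///AAAB8AA///+Af///gAAA4AAf//8A////4AAAAAAf//4B////8AAAAAAP//gD////8ADwAAAH/+AD////8AD8AAAB/4AH////+AH+AAAAeAAH////8AP/AAAAAAAH////8Af/AAAAAAAP////8Af/gAAAAAAH////8A//gAAAAAAH////8A//gAAAAAAB////8B//wAAAAAAAP///wB//wAAAAAAAD///AD//4AAAAAAAB//4AD//4AAAAAAAAf/gAH//8AAAHgAAAP+AAP//8AAAfwAAAHwAAP//+AAA/4AAAAAAAf//+AAB/8AAAAAAAf//+AAB/4AAAAAAA////AAB/4AAAAAAB////AAB/wAAAAAAB///+AAA/AAAAAAAD///+AAAAAAAAAAAD///8AAAAAAAAAAAD///wAAAAAAAAAAAD///gAAAAAAAAAAAD///zAAAAAAAAAAAD///3gAAAAAAAAAAD///jwAAAAAAAAAAD///j4AAAAAAAAAAD///h4AAAAAAAAAAD///g8AAAAAAAAAABgf/w8AAAAAAAAAAAAH/wcAAAAAAADAAAAH/4OAAAAAAAHAAAAP/4GAAAAAAAHAAAAP/4AAAAAAAAPAAggH/wA8AAAAAAOAAB4H8AA/wAAAAAOAAD4AAAA/+AAAAAAAAD8AAAA//AAAAAAAAD+AAAB//AAAAAAAAD+AAAB//gAAAAAAAD+A4Bh//gAAAAAAAD+B+Dh//wAAAAAAAD+D+HB//wAAAAAAAD8D8AB//4AAAAAAAD8D4AAf/4AAAAAAAD4AAAAP/4AAAAAAADAAAAAP/4AAAAAAAAAAAAAAA8AAgAAAAAAAAAAAA+ADwAAAAA="/>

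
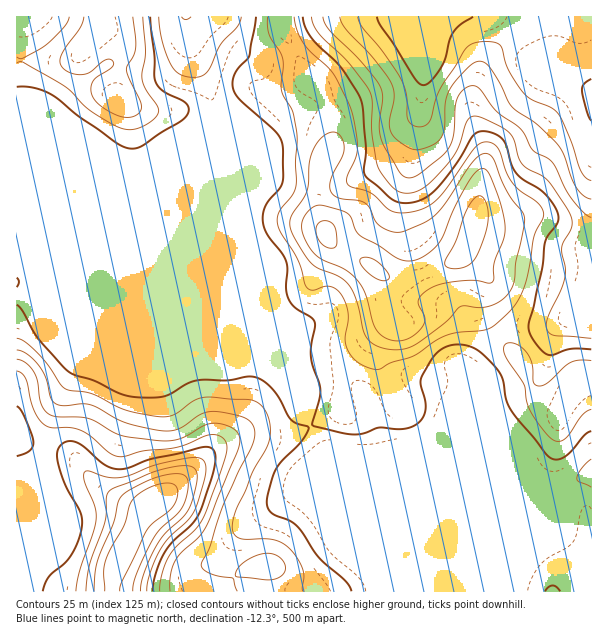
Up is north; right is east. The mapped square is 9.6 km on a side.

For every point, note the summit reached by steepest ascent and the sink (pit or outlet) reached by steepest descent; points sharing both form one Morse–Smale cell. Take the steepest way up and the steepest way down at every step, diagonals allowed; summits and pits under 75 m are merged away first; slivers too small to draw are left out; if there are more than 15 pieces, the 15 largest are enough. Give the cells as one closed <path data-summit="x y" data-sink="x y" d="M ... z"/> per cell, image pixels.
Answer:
<path data-summit="473 230" data-sink="422 17" d="M591 16l-405 1 2 27 26 61 0 81 84 201 4 24 27 49 66 27 132 0 21 6 15 0 18-15 11-4z"/><path data-summit="155 501" data-sink="422 17" d="M213 114l-9 12-19 12-32 30-10 4-17 0-16-4-94 0 0 423 575 1 0-117-10 3-18 15-15 0-21-6-132 0-67-28-26-48-4-24-84-201z"/><path data-summit="96 35" data-sink="422 17" d="M185 16l-168 0-1 151 94 1 16 4 17 0 10-4 32-30 19-12 10-13 0-8-26-61z"/>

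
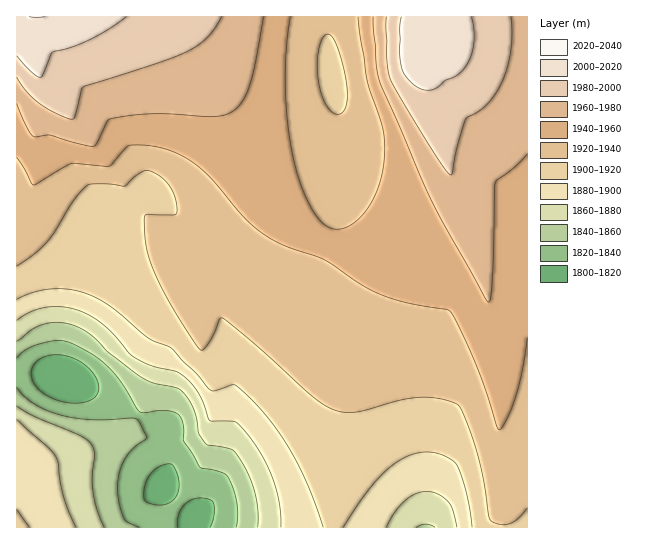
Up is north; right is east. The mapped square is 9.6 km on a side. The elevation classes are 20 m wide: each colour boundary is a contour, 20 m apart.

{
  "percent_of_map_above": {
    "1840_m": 94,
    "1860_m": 89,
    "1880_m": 85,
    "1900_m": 78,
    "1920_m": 63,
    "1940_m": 38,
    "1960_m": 20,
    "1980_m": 10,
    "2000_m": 3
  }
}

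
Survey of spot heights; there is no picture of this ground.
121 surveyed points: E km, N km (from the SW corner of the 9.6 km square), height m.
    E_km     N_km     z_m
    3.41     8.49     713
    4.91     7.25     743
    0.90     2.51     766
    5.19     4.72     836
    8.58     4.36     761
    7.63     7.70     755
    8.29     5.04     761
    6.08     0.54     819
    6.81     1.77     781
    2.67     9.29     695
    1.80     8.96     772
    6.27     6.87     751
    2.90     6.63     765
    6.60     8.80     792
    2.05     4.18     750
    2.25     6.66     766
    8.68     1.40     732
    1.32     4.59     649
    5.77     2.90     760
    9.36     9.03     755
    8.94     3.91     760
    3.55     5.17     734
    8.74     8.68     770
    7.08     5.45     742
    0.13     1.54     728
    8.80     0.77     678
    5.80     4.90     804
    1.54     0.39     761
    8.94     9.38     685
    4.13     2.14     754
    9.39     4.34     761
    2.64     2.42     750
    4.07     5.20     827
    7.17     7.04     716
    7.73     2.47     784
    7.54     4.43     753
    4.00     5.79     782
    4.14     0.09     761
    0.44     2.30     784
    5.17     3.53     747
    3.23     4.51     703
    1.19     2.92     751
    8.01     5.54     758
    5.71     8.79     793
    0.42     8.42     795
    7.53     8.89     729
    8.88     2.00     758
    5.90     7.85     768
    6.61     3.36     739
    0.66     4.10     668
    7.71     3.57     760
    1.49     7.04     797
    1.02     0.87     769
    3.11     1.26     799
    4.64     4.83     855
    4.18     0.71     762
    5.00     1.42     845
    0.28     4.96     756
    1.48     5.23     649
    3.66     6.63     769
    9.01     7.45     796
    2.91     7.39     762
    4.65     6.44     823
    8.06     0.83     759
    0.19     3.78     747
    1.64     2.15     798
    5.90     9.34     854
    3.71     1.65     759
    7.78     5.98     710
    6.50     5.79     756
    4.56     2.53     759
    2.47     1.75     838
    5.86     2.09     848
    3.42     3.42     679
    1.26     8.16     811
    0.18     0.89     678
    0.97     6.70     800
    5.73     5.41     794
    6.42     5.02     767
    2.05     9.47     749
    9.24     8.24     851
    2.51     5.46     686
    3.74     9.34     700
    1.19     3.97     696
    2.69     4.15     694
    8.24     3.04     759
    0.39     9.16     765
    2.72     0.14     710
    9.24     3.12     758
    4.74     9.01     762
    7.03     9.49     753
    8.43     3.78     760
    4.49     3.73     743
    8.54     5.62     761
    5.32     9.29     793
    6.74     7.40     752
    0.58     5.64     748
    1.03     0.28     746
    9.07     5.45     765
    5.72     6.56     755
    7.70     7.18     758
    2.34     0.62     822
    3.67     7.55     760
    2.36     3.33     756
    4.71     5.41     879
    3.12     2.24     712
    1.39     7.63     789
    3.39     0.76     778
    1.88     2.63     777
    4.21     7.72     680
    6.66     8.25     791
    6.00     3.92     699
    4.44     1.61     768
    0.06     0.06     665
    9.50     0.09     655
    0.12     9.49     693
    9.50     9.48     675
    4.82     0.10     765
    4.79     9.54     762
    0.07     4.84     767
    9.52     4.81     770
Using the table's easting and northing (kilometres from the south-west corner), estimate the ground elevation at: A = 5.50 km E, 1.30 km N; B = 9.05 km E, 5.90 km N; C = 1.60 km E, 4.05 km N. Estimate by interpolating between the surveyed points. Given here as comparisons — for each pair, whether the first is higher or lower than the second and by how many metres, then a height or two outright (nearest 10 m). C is lower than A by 130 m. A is higher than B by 100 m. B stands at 770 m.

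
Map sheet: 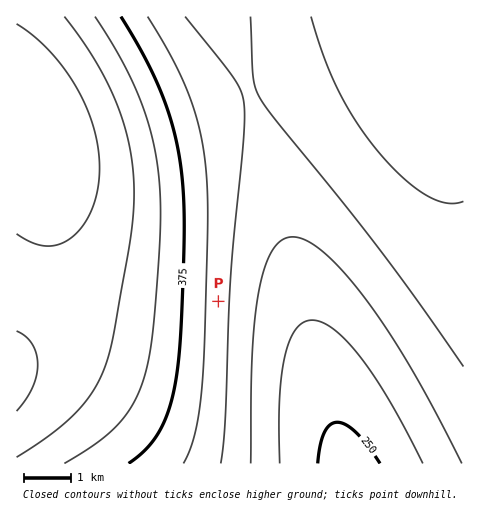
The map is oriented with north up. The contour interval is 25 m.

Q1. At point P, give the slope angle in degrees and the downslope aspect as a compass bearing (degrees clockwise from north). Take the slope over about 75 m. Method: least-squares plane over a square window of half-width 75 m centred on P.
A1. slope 3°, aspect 92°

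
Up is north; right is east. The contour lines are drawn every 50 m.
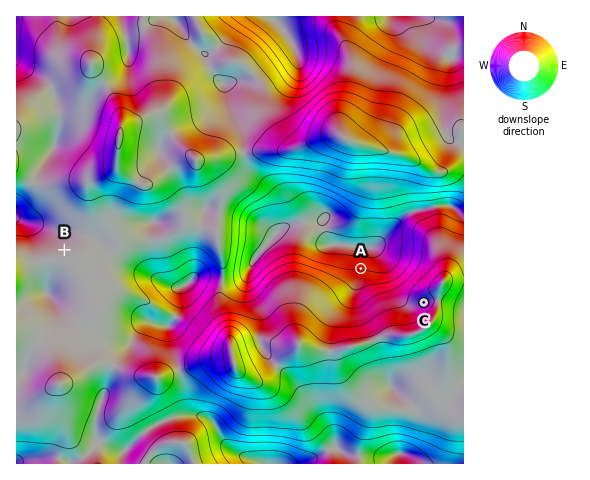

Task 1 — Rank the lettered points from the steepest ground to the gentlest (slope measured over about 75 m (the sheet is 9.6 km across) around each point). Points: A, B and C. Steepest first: A C B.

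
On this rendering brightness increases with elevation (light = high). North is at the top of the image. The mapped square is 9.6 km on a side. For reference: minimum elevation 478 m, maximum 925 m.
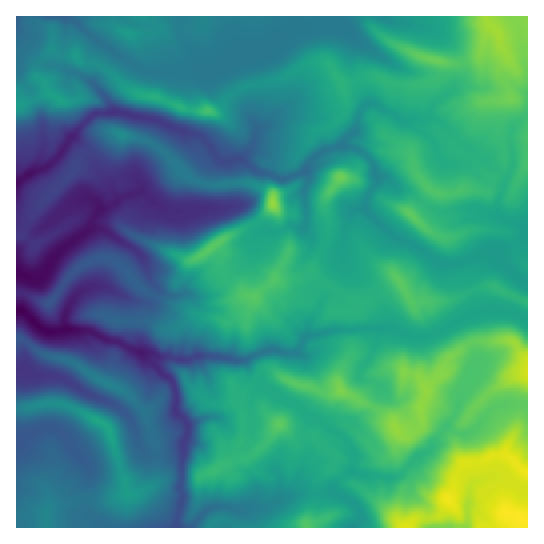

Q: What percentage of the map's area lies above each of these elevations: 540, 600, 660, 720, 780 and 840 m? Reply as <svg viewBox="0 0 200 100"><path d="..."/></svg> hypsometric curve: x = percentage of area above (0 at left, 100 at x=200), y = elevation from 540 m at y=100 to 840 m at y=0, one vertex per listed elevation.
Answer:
<svg viewBox="0 0 200 100"><path d="M189 100l-20-20-30-20-38-20-63-20-27-20"/></svg>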